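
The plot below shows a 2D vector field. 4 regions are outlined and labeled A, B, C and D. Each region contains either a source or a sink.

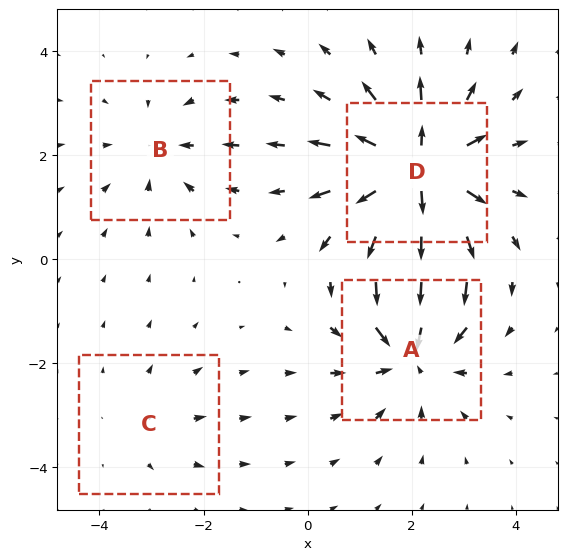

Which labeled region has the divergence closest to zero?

C

Divergence at each region's feature centre — A: about -5, B: about -3, C: about +2, D: about +7. Region C is closest to zero.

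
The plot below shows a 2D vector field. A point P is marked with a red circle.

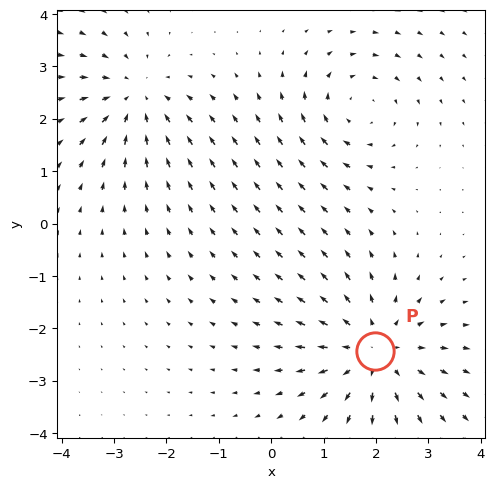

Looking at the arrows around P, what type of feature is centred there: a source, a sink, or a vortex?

At P (2.0, -2.4) the arrows spread outward. Divergence about +3, curl ≈0 — positive divergence with near-zero curl is a source.

source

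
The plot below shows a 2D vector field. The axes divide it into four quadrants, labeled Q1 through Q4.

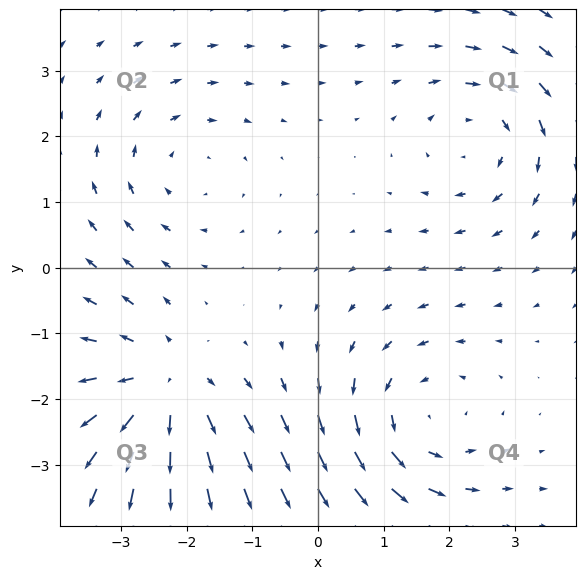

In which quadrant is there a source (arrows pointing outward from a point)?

Q3

The source sits at approximately (-2.3, -1.8), which lies in quadrant Q3. The divergence there is about +5, positive as expected for a source.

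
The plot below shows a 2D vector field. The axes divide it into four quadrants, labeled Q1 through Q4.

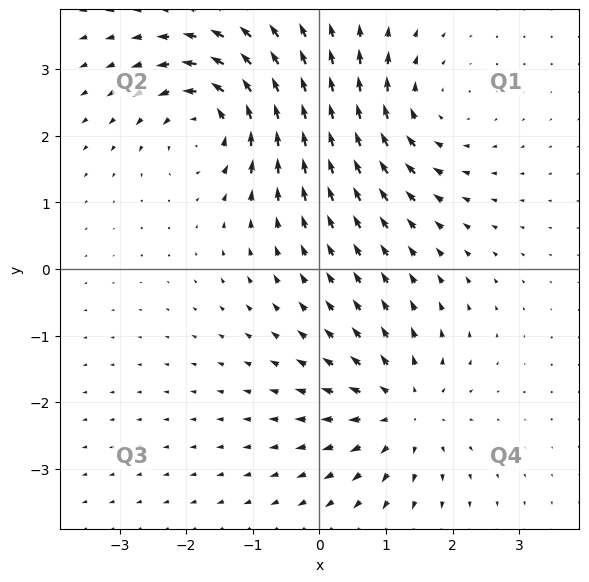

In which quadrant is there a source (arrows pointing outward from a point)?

The source sits at approximately (1.3, -2.1), which lies in quadrant Q4. The divergence there is about +3, positive as expected for a source.

Q4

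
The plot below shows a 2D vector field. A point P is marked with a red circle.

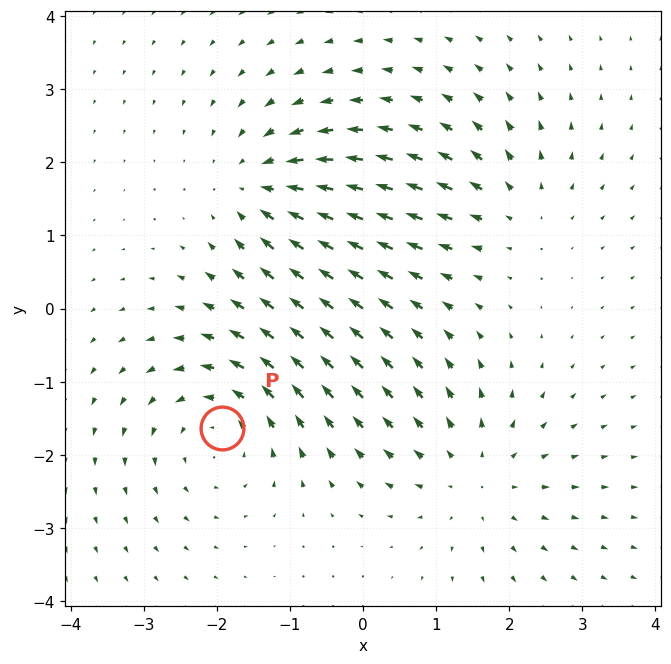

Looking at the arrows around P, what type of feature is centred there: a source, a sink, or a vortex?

vortex

At P (-1.9, -1.6) the arrows circulate counterclockwise. Divergence ≈0, curl about +4 — near-zero divergence with nonzero curl is a vortex.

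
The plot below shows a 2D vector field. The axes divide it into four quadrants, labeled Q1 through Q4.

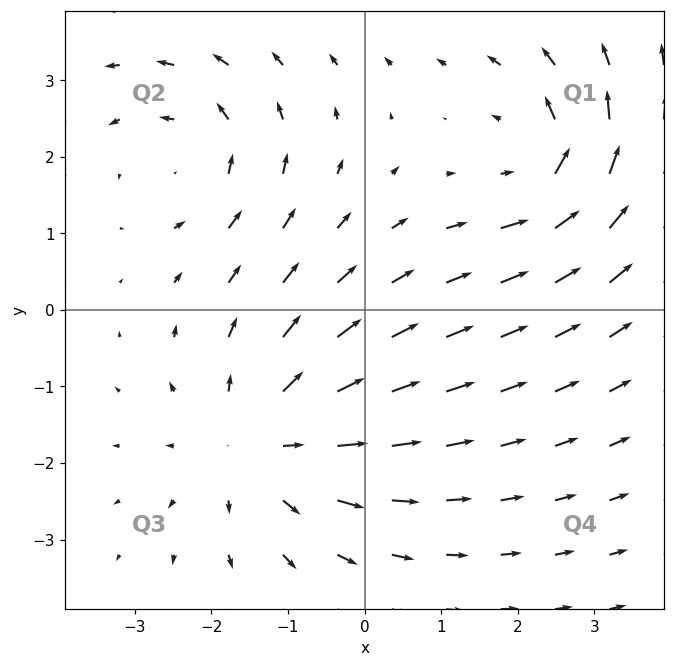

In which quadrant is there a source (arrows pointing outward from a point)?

The source sits at approximately (-1.3, -1.7), which lies in quadrant Q3. The divergence there is about +4, positive as expected for a source.

Q3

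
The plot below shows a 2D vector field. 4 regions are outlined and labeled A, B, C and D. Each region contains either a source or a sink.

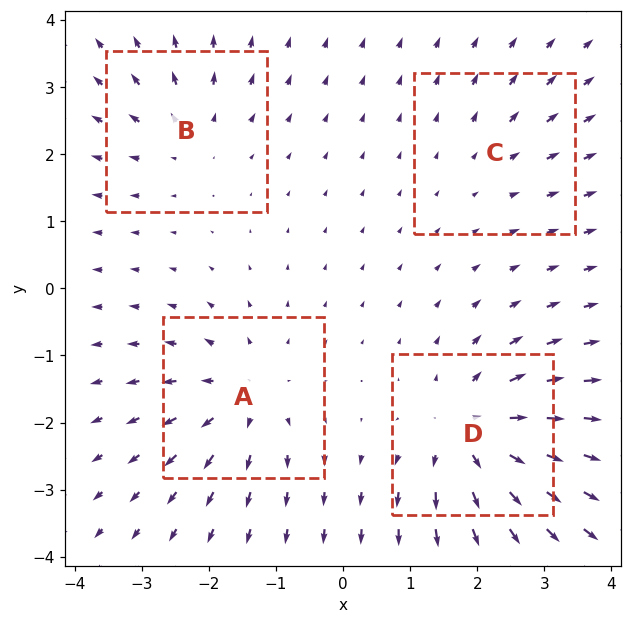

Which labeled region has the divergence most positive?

D

Divergence at each region's feature centre — A: about +5, B: about +4, C: about +2, D: about +7. Region D is most positive.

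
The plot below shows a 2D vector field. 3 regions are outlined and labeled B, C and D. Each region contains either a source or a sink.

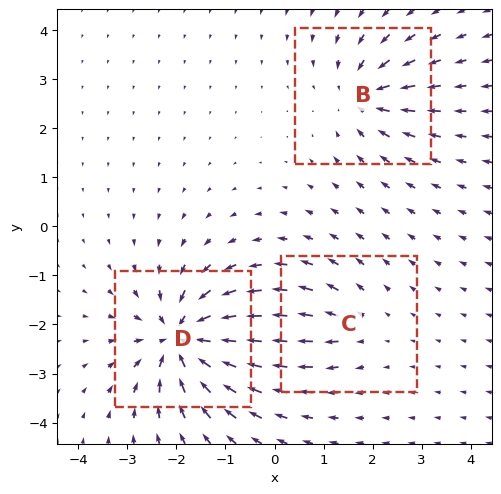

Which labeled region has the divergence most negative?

D

Divergence at each region's feature centre — B: about -4, C: about +2, D: about -6. Region D is most negative.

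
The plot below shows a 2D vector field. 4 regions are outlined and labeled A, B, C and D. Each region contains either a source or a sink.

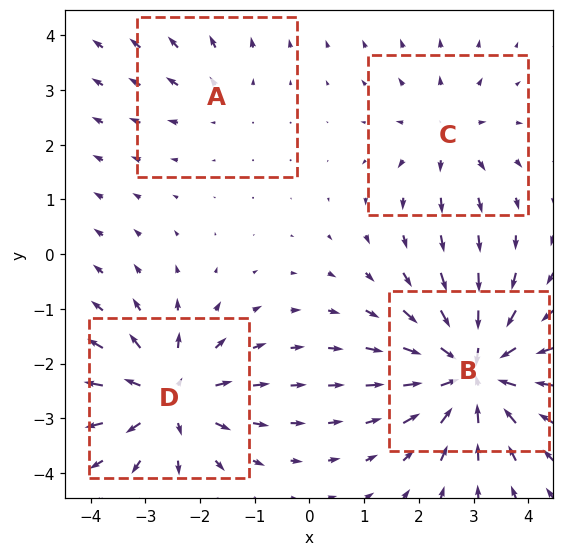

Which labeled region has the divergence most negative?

B

Divergence at each region's feature centre — A: about +2, B: about -8, C: about +4, D: about +6. Region B is most negative.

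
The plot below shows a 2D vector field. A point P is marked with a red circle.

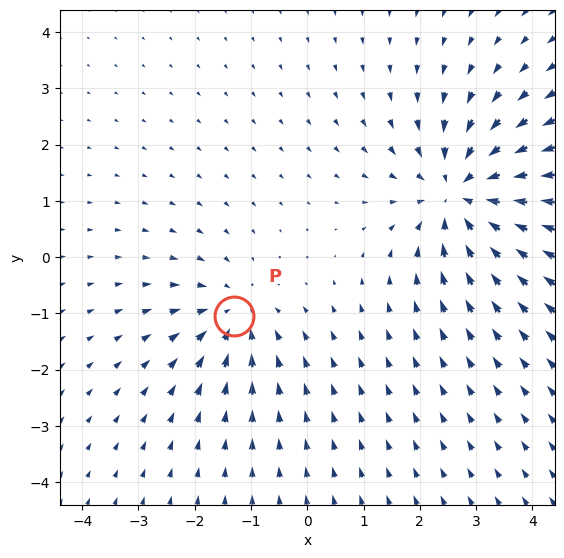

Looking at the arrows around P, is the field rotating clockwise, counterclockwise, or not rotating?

not rotating

Near P at (-1.3, -1.0) the arrows show no circulation. The curl there is ≈0.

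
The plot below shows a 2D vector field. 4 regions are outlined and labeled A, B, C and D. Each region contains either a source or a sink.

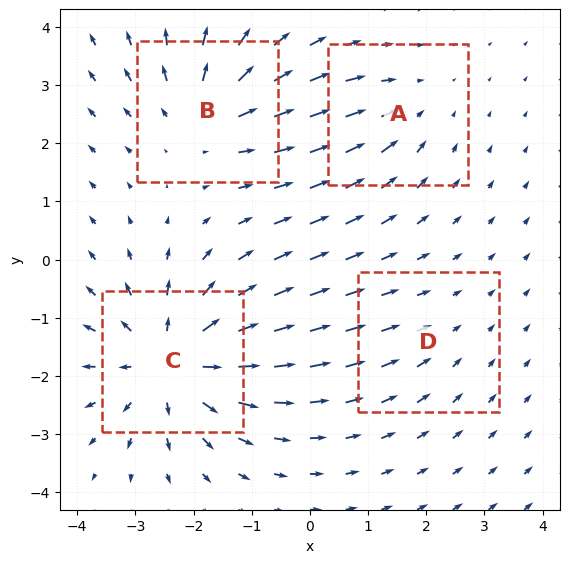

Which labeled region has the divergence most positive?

Divergence at each region's feature centre — A: about -3, B: about +5, C: about +7, D: about -2. Region C is most positive.

C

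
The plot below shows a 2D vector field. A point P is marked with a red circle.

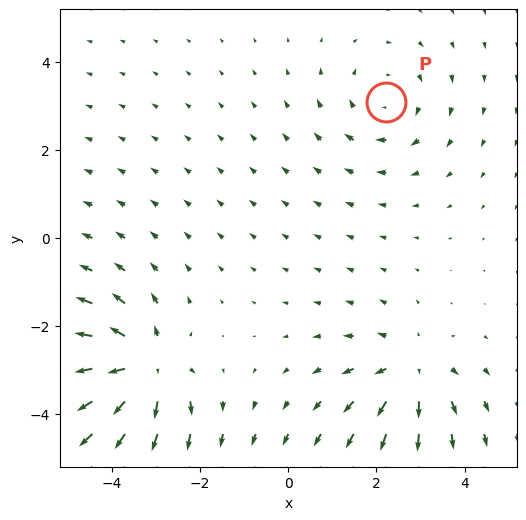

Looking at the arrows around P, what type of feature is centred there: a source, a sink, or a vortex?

At P (2.2, 3.1) the arrows circulate clockwise. Divergence ≈0, curl about -2 — near-zero divergence with nonzero curl is a vortex.

vortex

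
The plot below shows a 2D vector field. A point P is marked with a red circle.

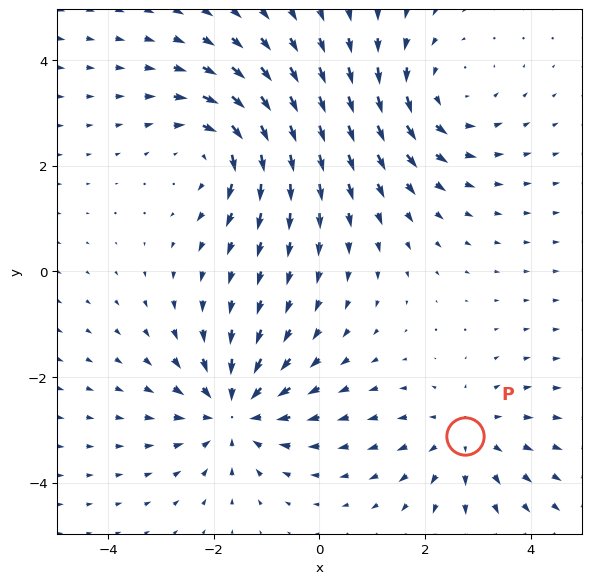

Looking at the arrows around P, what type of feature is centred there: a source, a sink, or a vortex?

source

At P (2.8, -3.1) the arrows spread outward. Divergence about +3, curl ≈0 — positive divergence with near-zero curl is a source.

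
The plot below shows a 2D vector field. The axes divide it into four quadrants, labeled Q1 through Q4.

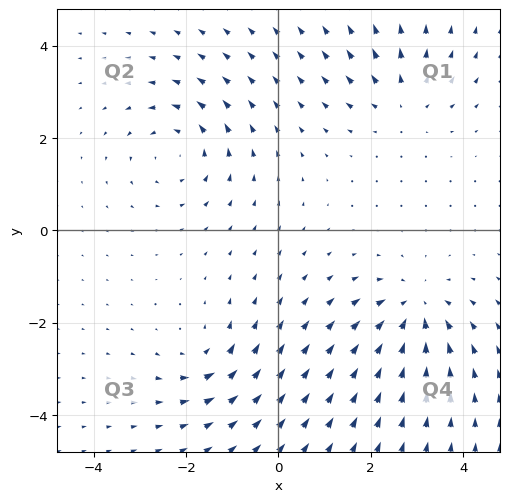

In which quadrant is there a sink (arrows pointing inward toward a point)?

Q4

The sink sits at approximately (3.0, -1.7), which lies in quadrant Q4. The divergence there is about -5, negative as expected for a sink.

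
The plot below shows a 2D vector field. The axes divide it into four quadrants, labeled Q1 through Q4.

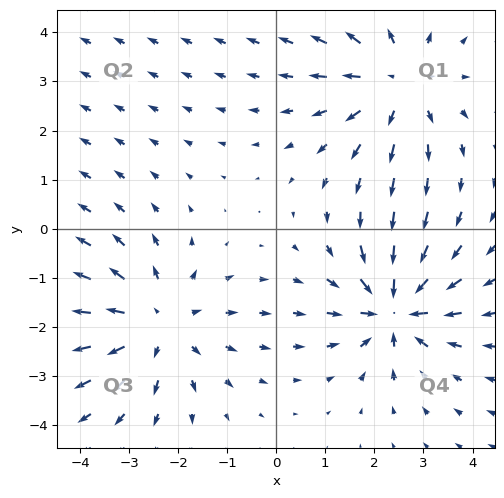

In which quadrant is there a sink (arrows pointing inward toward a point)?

Q4

The sink sits at approximately (2.4, -1.6), which lies in quadrant Q4. The divergence there is about -5, negative as expected for a sink.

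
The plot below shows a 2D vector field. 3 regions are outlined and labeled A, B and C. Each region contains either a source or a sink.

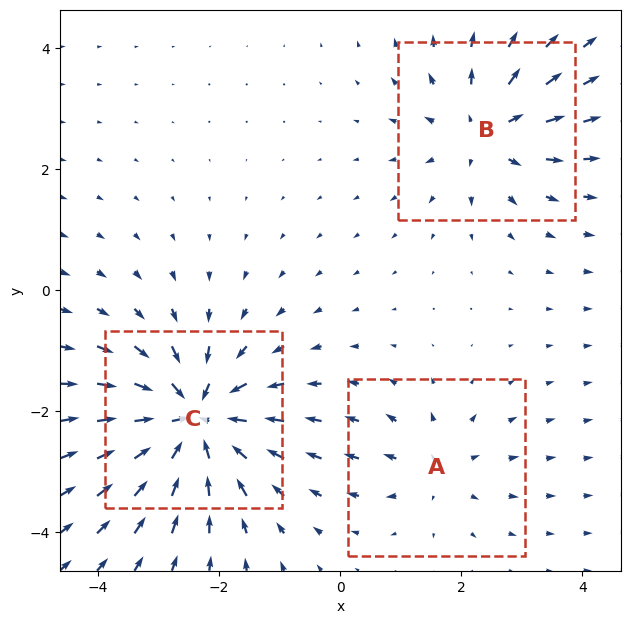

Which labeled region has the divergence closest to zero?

Divergence at each region's feature centre — A: about +2, B: about +4, C: about -6. Region A is closest to zero.

A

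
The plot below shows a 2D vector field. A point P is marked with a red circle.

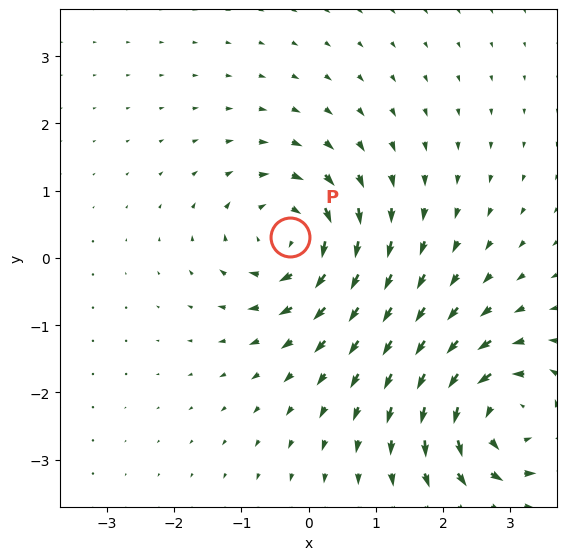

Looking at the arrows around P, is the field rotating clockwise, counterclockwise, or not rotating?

Near P at (-0.3, 0.3) the arrows circulate clockwise. The curl (z-component) there is about -5; negative curl means clockwise rotation.

clockwise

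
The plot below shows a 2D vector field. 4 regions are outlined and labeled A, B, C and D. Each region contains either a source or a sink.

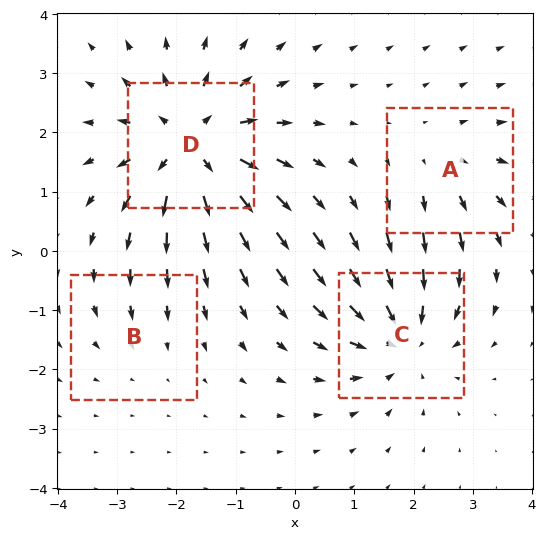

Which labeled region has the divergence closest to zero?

Divergence at each region's feature centre — A: about +3, B: about -2, C: about -5, D: about +6. Region B is closest to zero.

B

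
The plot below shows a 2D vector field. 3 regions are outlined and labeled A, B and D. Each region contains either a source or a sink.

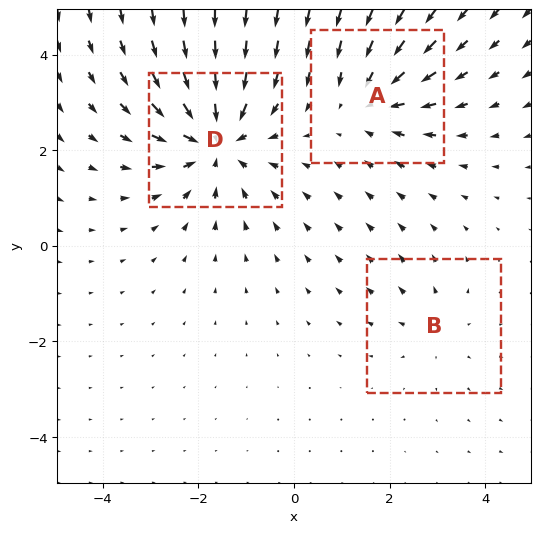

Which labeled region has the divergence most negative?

D

Divergence at each region's feature centre — A: about -3, B: about +2, D: about -5. Region D is most negative.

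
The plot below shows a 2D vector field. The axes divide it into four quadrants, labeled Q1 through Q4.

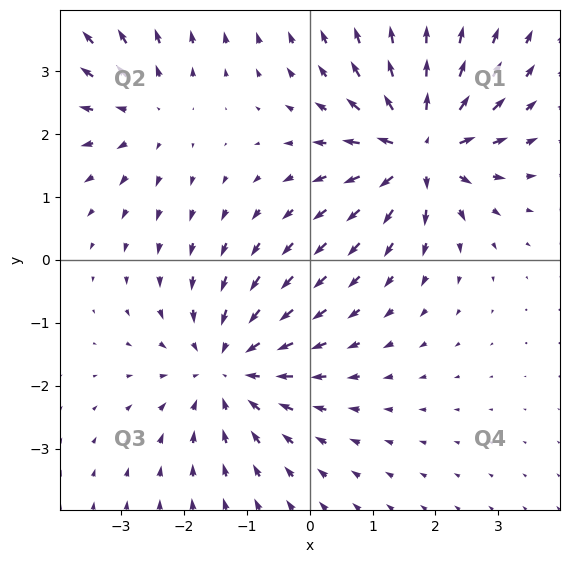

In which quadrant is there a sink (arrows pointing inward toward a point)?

The sink sits at approximately (-1.3, -1.7), which lies in quadrant Q3. The divergence there is about -4, negative as expected for a sink.

Q3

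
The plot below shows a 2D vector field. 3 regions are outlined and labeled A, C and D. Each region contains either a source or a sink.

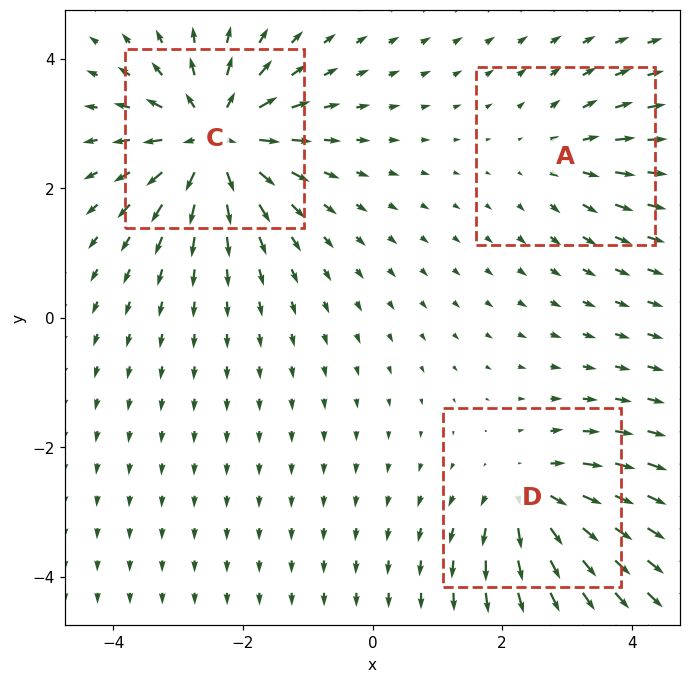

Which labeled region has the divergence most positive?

C

Divergence at each region's feature centre — A: about +2, C: about +6, D: about +4. Region C is most positive.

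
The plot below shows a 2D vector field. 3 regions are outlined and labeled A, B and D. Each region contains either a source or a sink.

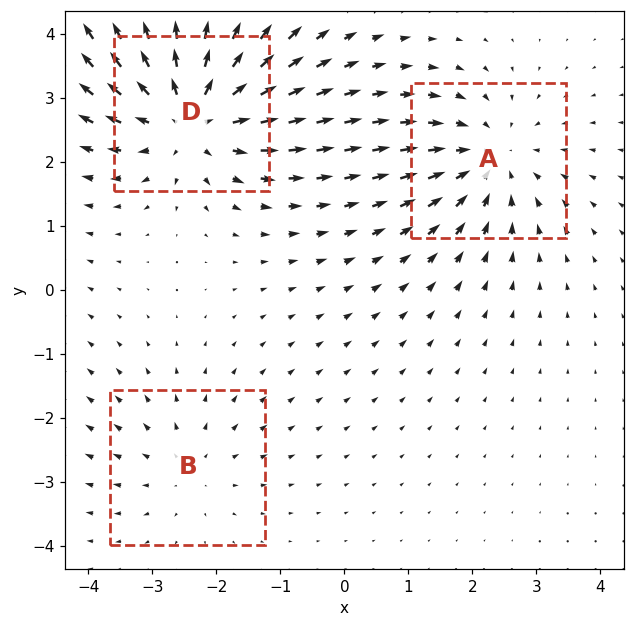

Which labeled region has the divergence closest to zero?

B

Divergence at each region's feature centre — A: about -3, B: about +2, D: about +5. Region B is closest to zero.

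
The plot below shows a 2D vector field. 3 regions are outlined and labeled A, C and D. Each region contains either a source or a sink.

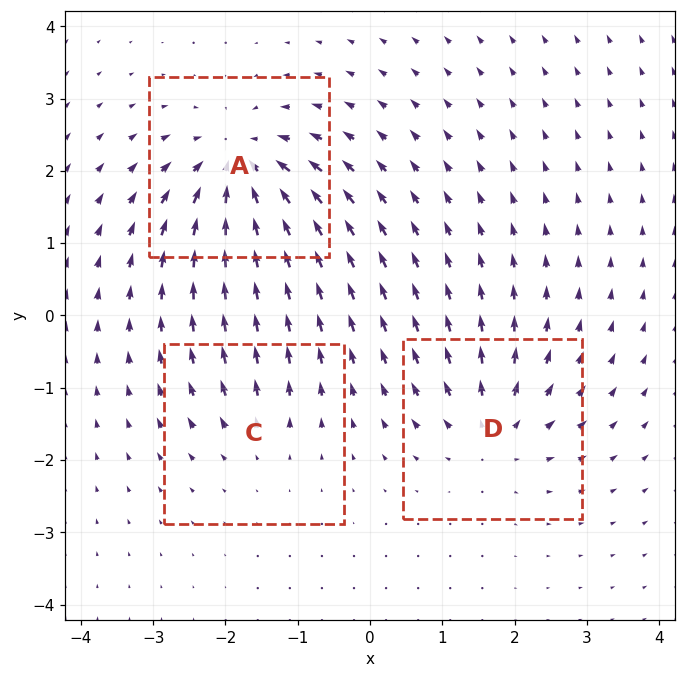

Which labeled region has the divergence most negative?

A

Divergence at each region's feature centre — A: about -6, C: about +2, D: about +4. Region A is most negative.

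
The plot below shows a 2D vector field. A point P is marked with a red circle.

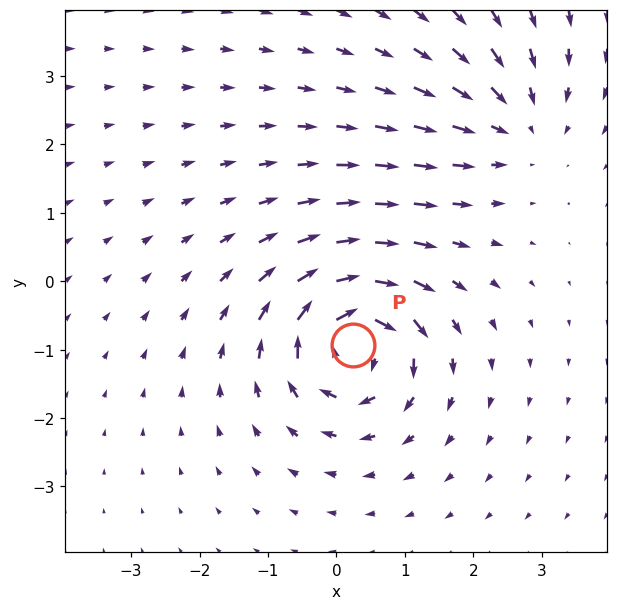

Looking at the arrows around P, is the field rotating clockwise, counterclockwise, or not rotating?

Near P at (0.2, -0.9) the arrows circulate clockwise. The curl (z-component) there is about -7; negative curl means clockwise rotation.

clockwise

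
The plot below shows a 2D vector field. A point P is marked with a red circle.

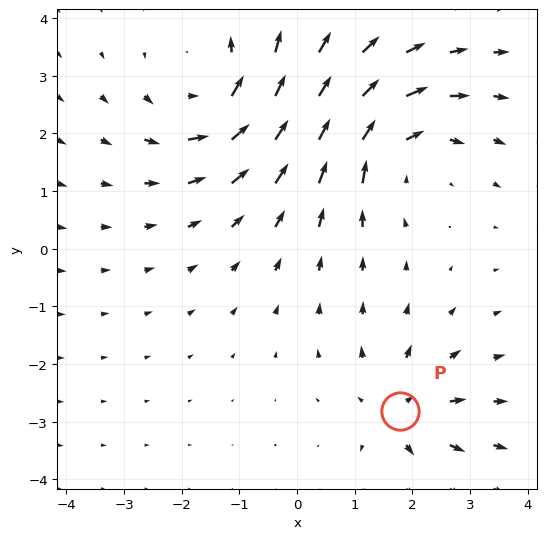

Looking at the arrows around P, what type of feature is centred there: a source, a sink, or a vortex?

source

At P (1.8, -2.8) the arrows spread outward. Divergence about +4, curl ≈0 — positive divergence with near-zero curl is a source.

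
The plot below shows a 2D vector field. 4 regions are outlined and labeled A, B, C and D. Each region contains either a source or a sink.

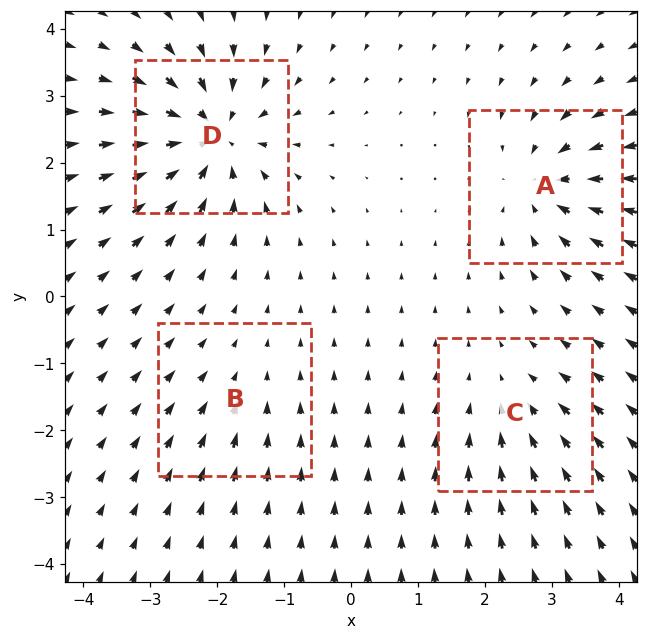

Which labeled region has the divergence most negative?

D

Divergence at each region's feature centre — A: about -6, B: about -3, C: about -4, D: about -9. Region D is most negative.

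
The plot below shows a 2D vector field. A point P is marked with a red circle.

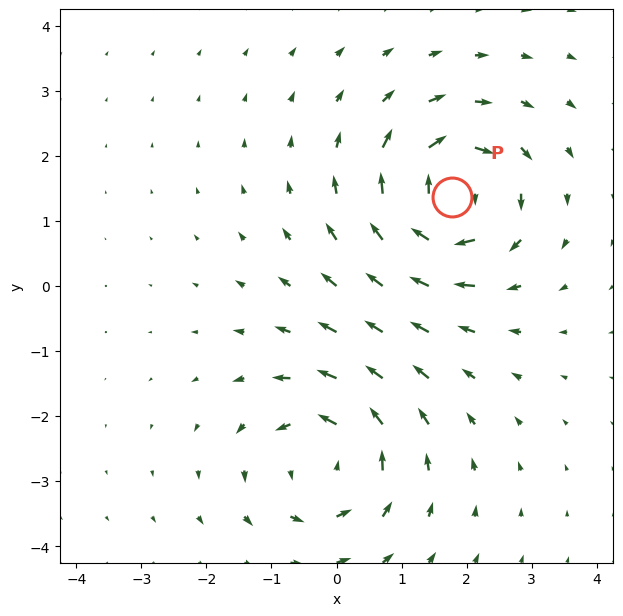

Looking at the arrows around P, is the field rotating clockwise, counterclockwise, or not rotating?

clockwise

Near P at (1.8, 1.4) the arrows circulate clockwise. The curl (z-component) there is about -7; negative curl means clockwise rotation.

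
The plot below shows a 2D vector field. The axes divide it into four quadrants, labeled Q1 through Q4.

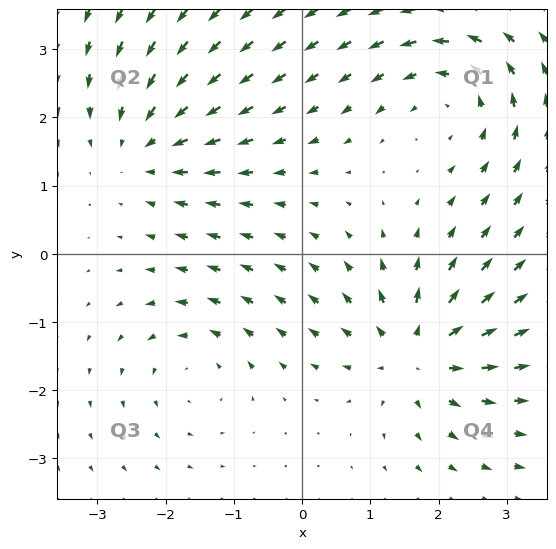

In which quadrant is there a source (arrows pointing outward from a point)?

Q4

The source sits at approximately (1.7, -1.5), which lies in quadrant Q4. The divergence there is about +6, positive as expected for a source.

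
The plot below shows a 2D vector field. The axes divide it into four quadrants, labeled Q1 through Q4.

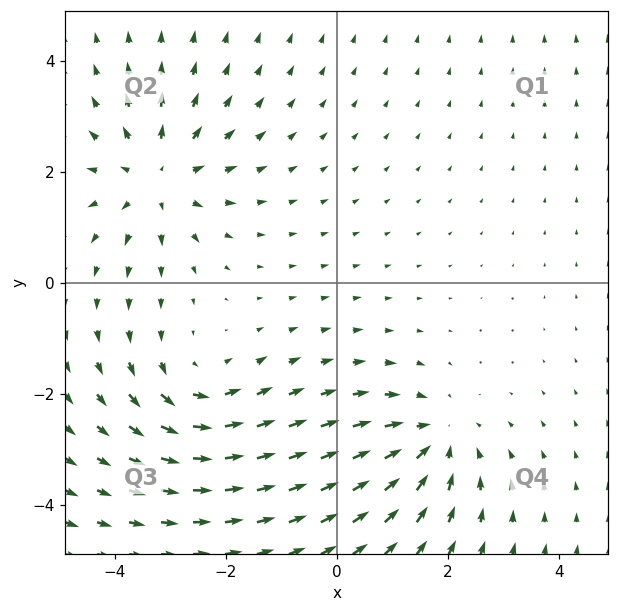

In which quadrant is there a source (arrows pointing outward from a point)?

The source sits at approximately (-3.2, 1.9), which lies in quadrant Q2. The divergence there is about +3, positive as expected for a source.

Q2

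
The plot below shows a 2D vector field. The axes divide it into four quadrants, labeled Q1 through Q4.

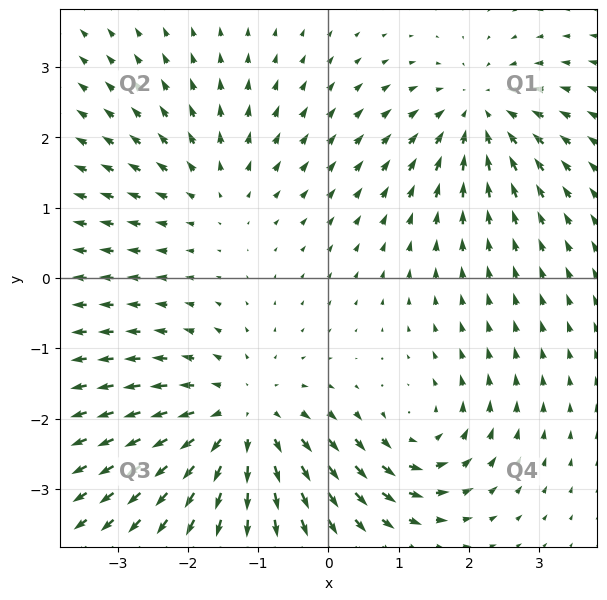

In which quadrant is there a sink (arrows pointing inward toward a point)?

Q1

The sink sits at approximately (2.1, 2.3), which lies in quadrant Q1. The divergence there is about -3, negative as expected for a sink.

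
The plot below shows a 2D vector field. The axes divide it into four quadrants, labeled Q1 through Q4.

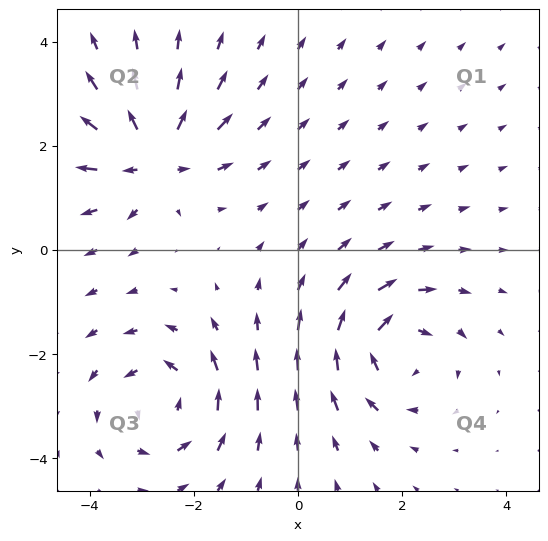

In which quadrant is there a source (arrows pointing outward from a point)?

The source sits at approximately (-2.8, 1.8), which lies in quadrant Q2. The divergence there is about +7, positive as expected for a source.

Q2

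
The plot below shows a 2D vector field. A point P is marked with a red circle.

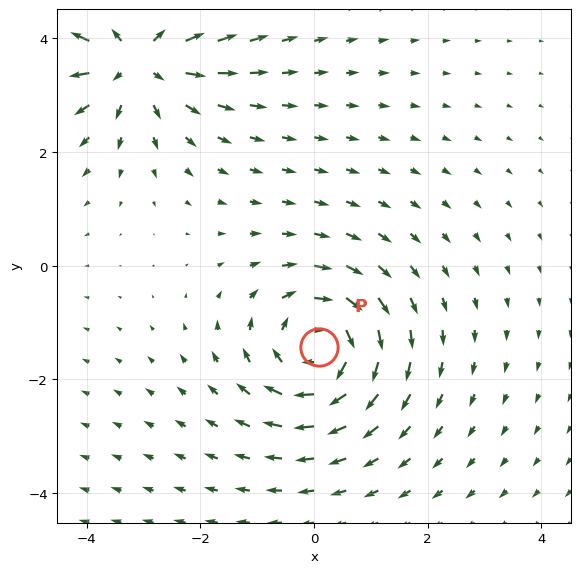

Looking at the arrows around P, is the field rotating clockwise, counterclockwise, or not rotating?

clockwise

Near P at (0.1, -1.4) the arrows circulate clockwise. The curl (z-component) there is about -3; negative curl means clockwise rotation.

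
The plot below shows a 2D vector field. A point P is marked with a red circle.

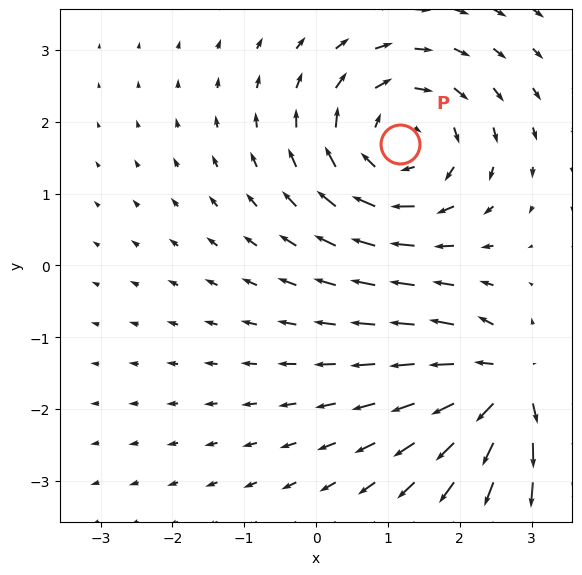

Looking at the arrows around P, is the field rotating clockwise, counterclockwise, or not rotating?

clockwise

Near P at (1.2, 1.7) the arrows circulate clockwise. The curl (z-component) there is about -5; negative curl means clockwise rotation.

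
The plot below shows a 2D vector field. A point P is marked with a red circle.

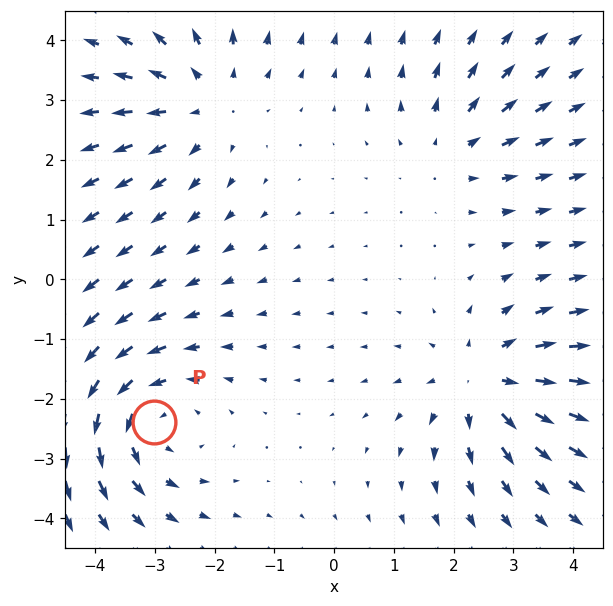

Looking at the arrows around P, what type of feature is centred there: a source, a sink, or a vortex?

vortex

At P (-3.0, -2.4) the arrows circulate counterclockwise. Divergence ≈0, curl about +4 — near-zero divergence with nonzero curl is a vortex.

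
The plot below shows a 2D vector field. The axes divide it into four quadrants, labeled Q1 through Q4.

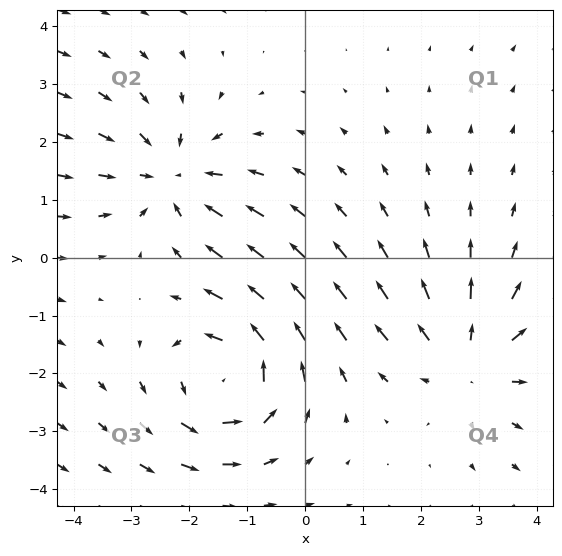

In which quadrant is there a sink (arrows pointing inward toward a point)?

The sink sits at approximately (-2.3, 1.4), which lies in quadrant Q2. The divergence there is about -3, negative as expected for a sink.

Q2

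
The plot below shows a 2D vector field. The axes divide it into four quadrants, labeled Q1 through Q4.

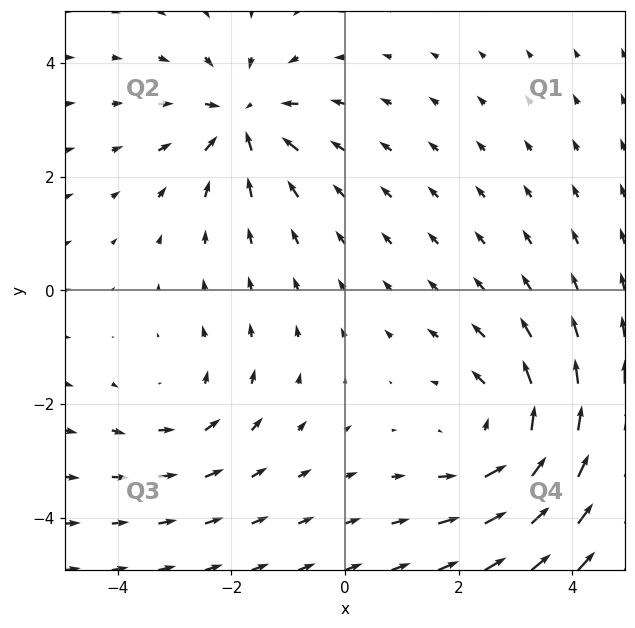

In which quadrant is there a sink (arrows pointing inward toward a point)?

The sink sits at approximately (-1.8, 3.0), which lies in quadrant Q2. The divergence there is about -4, negative as expected for a sink.

Q2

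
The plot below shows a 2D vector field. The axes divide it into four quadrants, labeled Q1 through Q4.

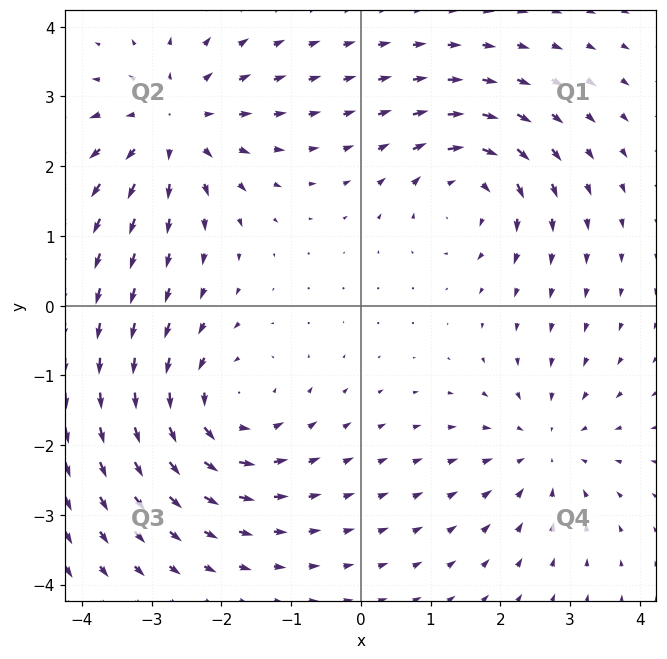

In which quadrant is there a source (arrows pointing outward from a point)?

The source sits at approximately (-2.7, 2.6), which lies in quadrant Q2. The divergence there is about +5, positive as expected for a source.

Q2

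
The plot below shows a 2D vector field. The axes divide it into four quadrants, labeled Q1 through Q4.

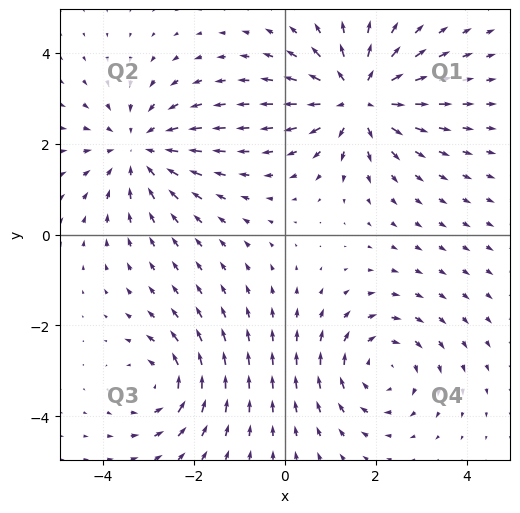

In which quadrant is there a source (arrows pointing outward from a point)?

Q1

The source sits at approximately (1.6, 3.0), which lies in quadrant Q1. The divergence there is about +5, positive as expected for a source.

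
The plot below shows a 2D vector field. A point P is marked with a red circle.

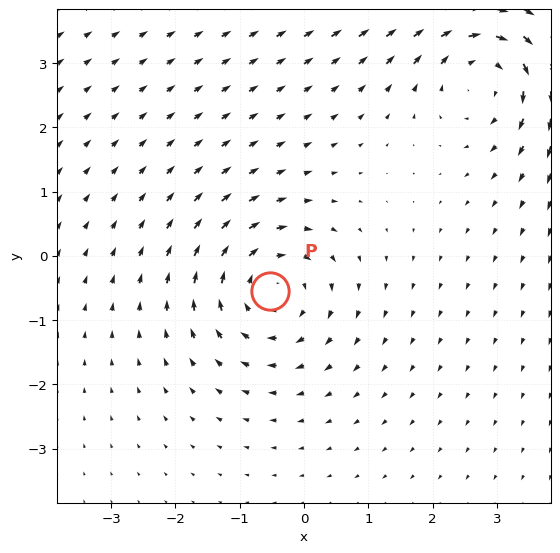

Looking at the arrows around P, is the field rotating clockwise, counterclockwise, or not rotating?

Near P at (-0.5, -0.6) the arrows circulate clockwise. The curl (z-component) there is about -4; negative curl means clockwise rotation.

clockwise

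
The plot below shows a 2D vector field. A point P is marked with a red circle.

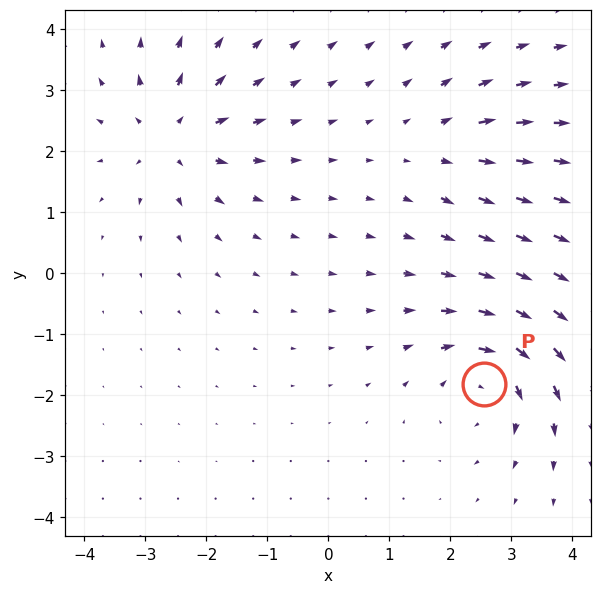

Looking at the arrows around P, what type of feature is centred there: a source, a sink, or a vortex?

vortex

At P (2.5, -1.8) the arrows circulate clockwise. Divergence ≈0, curl about -6 — near-zero divergence with nonzero curl is a vortex.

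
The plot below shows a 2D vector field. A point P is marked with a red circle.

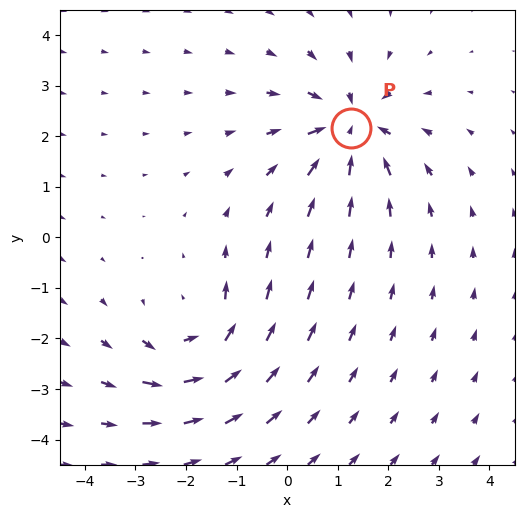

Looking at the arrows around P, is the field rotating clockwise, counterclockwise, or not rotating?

not rotating

Near P at (1.3, 2.2) the arrows show no circulation. The curl there is ≈0.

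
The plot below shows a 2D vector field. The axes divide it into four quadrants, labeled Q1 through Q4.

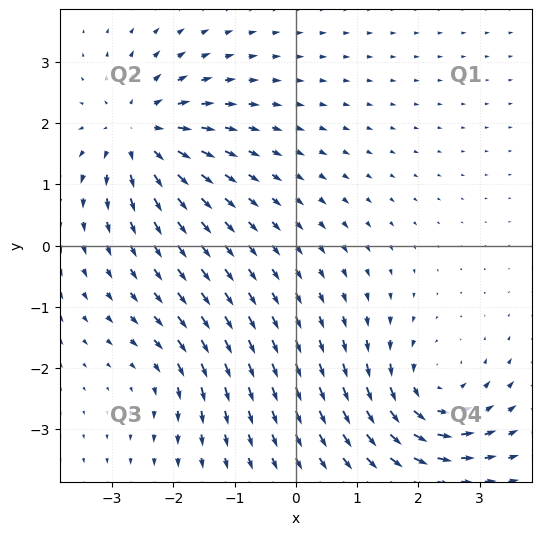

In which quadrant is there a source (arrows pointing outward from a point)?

The source sits at approximately (-2.6, 1.8), which lies in quadrant Q2. The divergence there is about +6, positive as expected for a source.

Q2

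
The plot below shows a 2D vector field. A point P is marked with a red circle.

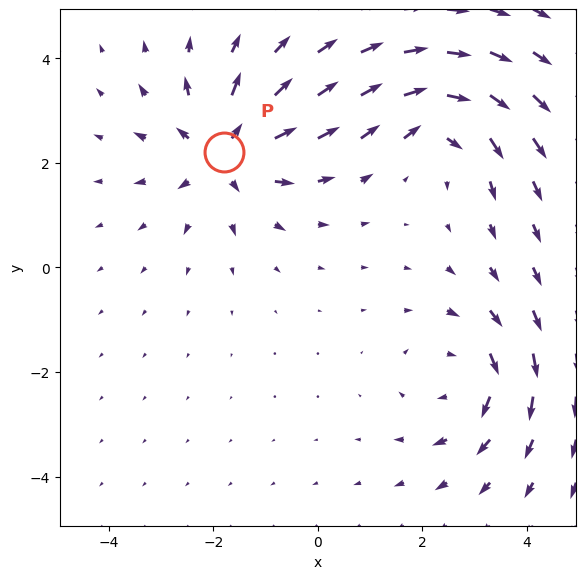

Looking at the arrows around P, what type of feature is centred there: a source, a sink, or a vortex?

source

At P (-1.8, 2.2) the arrows spread outward. Divergence about +5, curl ≈0 — positive divergence with near-zero curl is a source.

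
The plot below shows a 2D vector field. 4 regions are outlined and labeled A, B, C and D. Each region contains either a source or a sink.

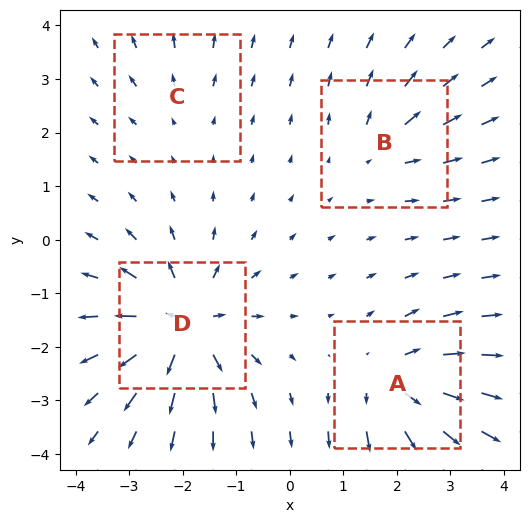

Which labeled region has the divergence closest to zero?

Divergence at each region's feature centre — A: about +6, B: about +4, C: about +2, D: about +8. Region C is closest to zero.

C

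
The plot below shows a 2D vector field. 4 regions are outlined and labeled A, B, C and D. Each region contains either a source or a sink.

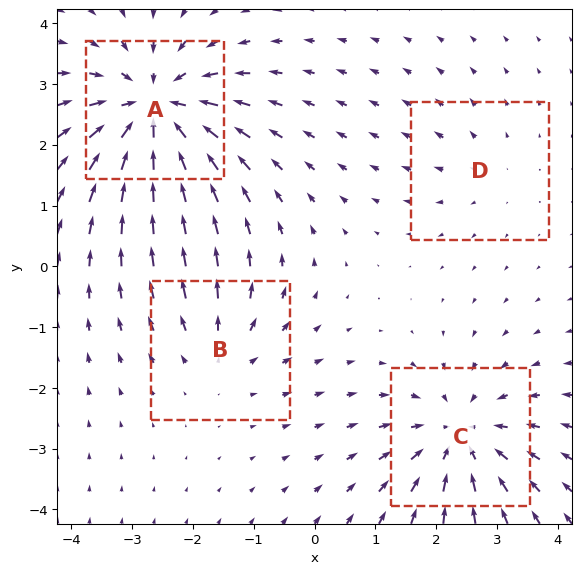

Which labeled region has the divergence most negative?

A

Divergence at each region's feature centre — A: about -7, B: about +3, C: about -5, D: about +2. Region A is most negative.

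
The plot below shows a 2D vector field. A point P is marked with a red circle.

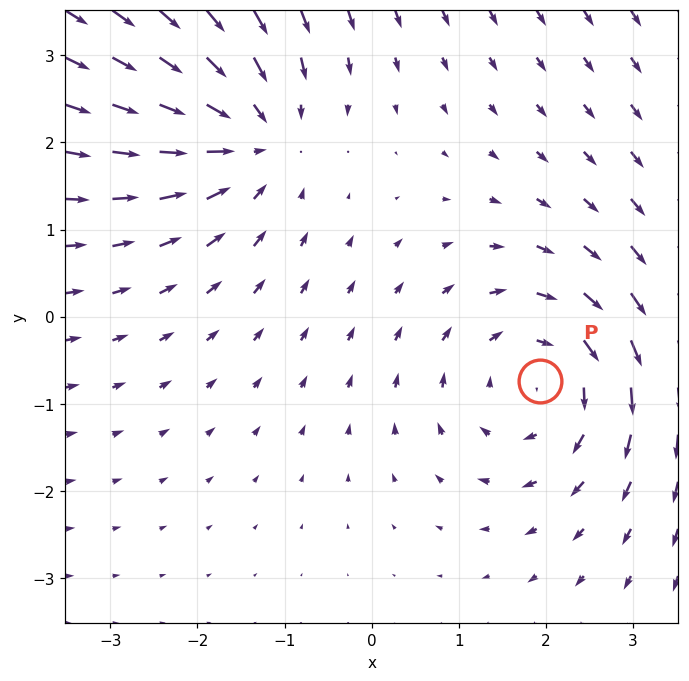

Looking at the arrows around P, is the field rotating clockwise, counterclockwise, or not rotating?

Near P at (1.9, -0.7) the arrows circulate clockwise. The curl (z-component) there is about -3; negative curl means clockwise rotation.

clockwise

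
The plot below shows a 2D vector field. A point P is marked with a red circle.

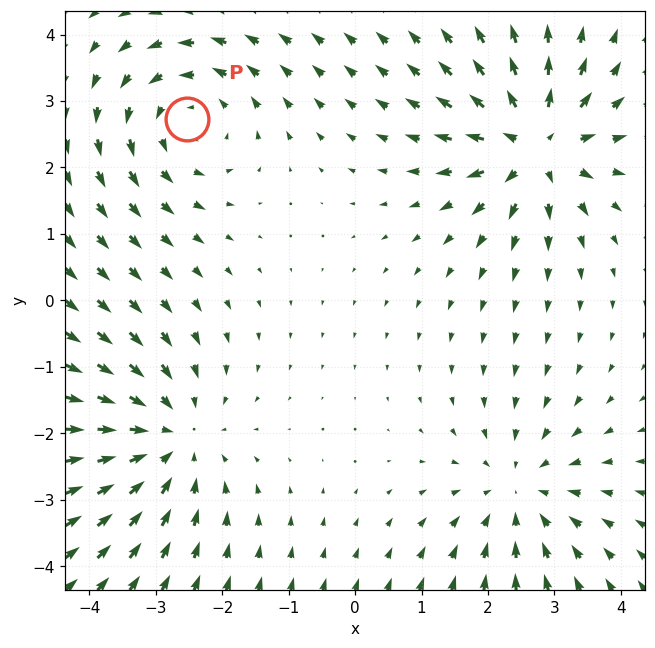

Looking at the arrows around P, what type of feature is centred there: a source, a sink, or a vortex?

At P (-2.5, 2.7) the arrows circulate counterclockwise. Divergence ≈0, curl about +3 — near-zero divergence with nonzero curl is a vortex.

vortex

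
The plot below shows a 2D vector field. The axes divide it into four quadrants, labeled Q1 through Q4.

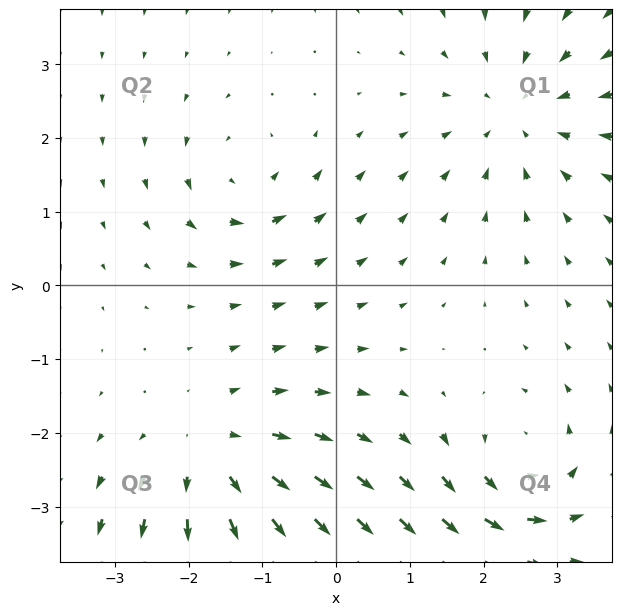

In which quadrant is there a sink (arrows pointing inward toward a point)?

Q1

The sink sits at approximately (2.5, 2.3), which lies in quadrant Q1. The divergence there is about -4, negative as expected for a sink.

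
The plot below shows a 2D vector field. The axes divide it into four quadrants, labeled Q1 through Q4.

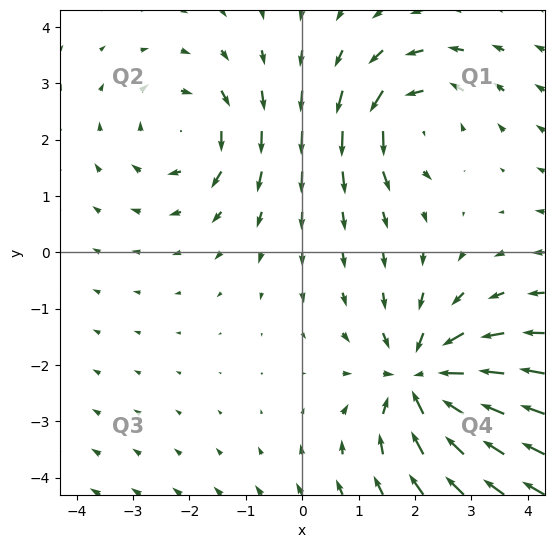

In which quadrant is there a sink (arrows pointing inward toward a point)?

Q4

The sink sits at approximately (2.1, -2.3), which lies in quadrant Q4. The divergence there is about -5, negative as expected for a sink.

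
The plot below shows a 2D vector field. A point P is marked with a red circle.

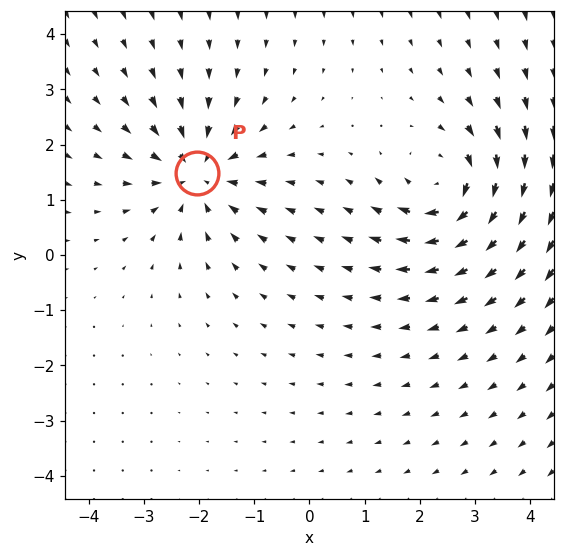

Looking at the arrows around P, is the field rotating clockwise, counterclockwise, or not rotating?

Near P at (-2.0, 1.5) the arrows show no circulation. The curl there is ≈0.

not rotating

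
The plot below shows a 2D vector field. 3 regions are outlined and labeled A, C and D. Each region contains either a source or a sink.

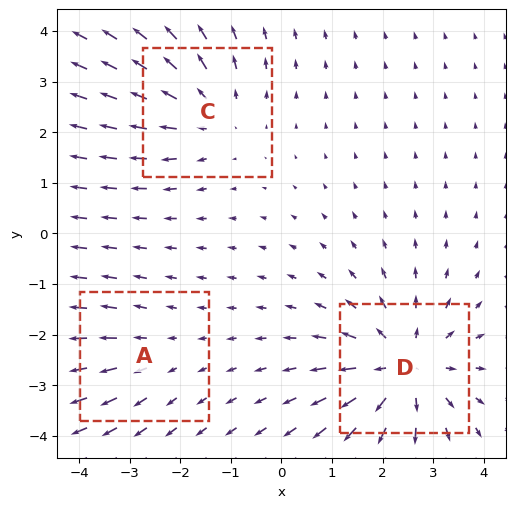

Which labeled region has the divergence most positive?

D

Divergence at each region's feature centre — A: about +2, C: about +3, D: about +4. Region D is most positive.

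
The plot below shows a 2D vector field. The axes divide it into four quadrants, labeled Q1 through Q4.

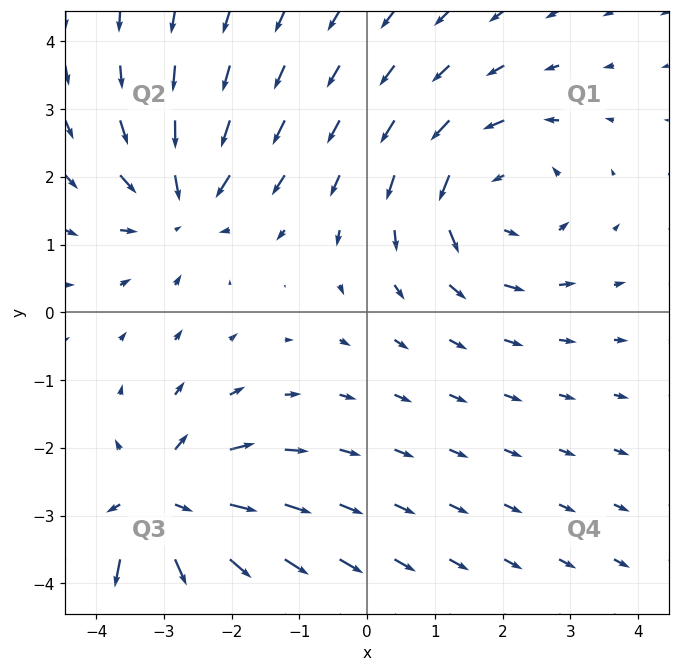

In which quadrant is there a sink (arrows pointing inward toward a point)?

Q2

The sink sits at approximately (-2.7, 1.6), which lies in quadrant Q2. The divergence there is about -4, negative as expected for a sink.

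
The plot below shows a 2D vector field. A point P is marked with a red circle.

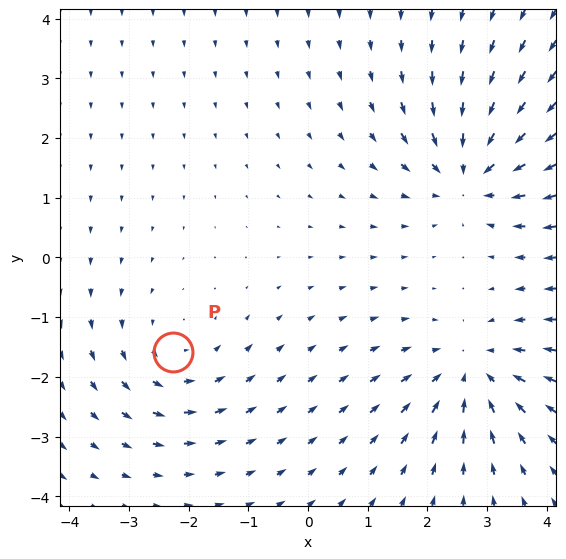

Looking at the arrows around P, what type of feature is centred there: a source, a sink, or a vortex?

vortex

At P (-2.3, -1.6) the arrows circulate counterclockwise. Divergence ≈0, curl about +2 — near-zero divergence with nonzero curl is a vortex.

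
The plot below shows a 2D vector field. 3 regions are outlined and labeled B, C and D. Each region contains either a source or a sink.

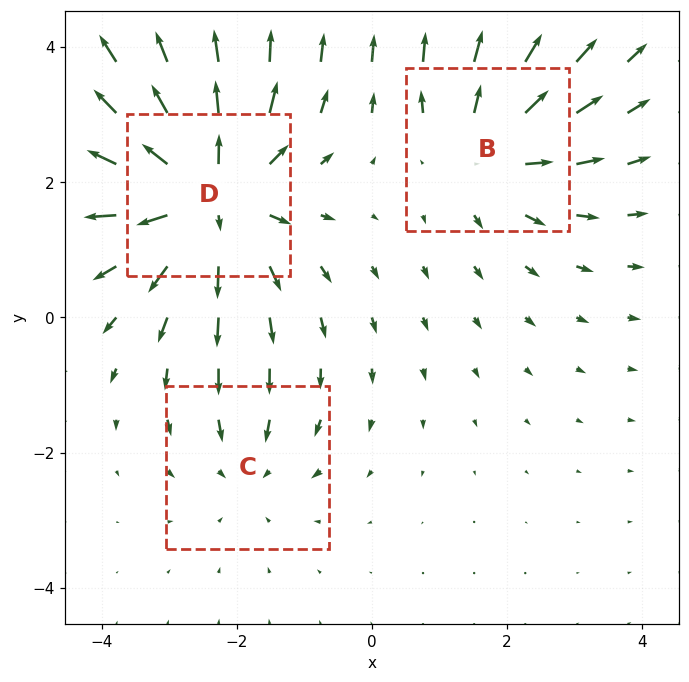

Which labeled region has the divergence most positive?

Divergence at each region's feature centre — B: about +3, C: about -2, D: about +5. Region D is most positive.

D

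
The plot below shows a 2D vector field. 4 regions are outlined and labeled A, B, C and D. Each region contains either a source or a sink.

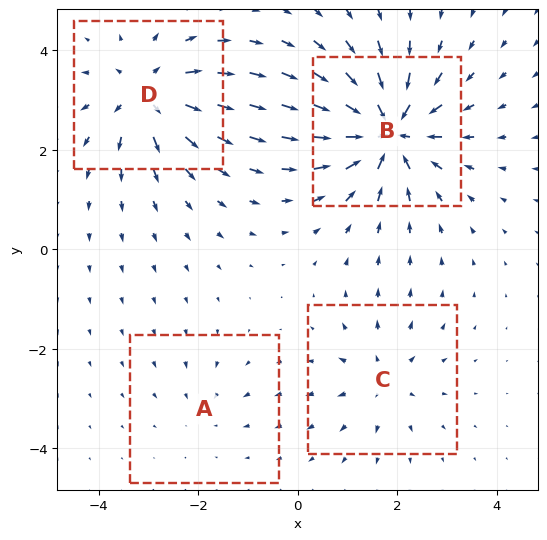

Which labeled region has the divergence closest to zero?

Divergence at each region's feature centre — A: about -2, B: about -8, C: about +4, D: about +6. Region A is closest to zero.

A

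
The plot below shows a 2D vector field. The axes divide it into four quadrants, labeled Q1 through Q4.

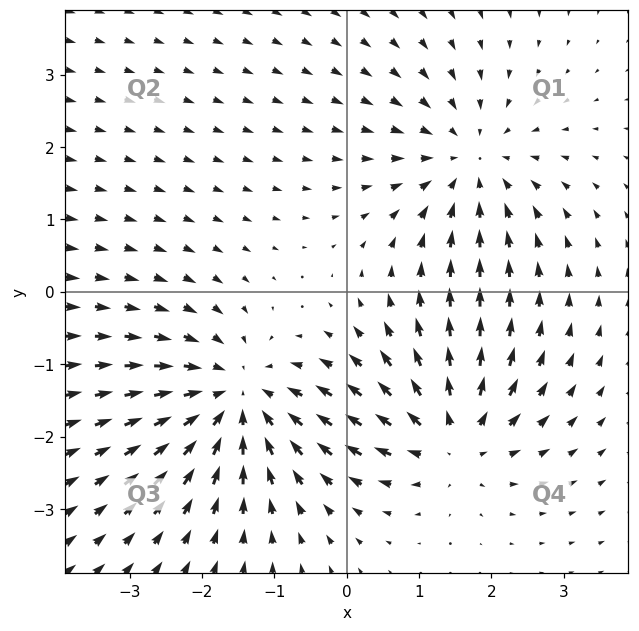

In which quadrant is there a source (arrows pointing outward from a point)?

Q4

The source sits at approximately (1.5, -2.0), which lies in quadrant Q4. The divergence there is about +5, positive as expected for a source.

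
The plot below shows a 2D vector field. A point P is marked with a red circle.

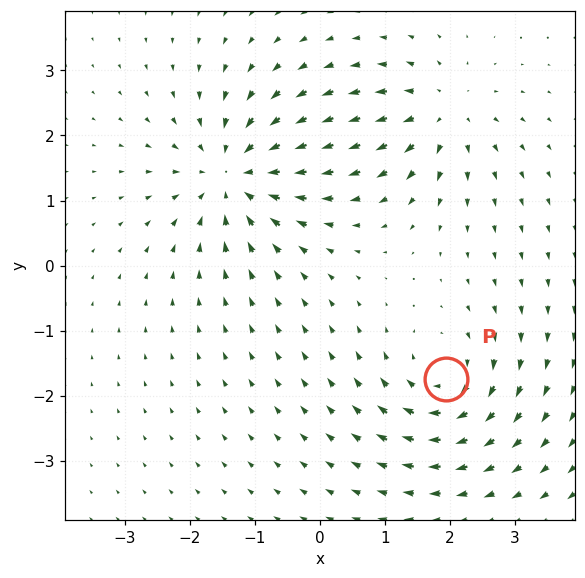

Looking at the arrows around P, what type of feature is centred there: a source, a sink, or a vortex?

At P (1.9, -1.7) the arrows circulate clockwise. Divergence ≈0, curl about -4 — near-zero divergence with nonzero curl is a vortex.

vortex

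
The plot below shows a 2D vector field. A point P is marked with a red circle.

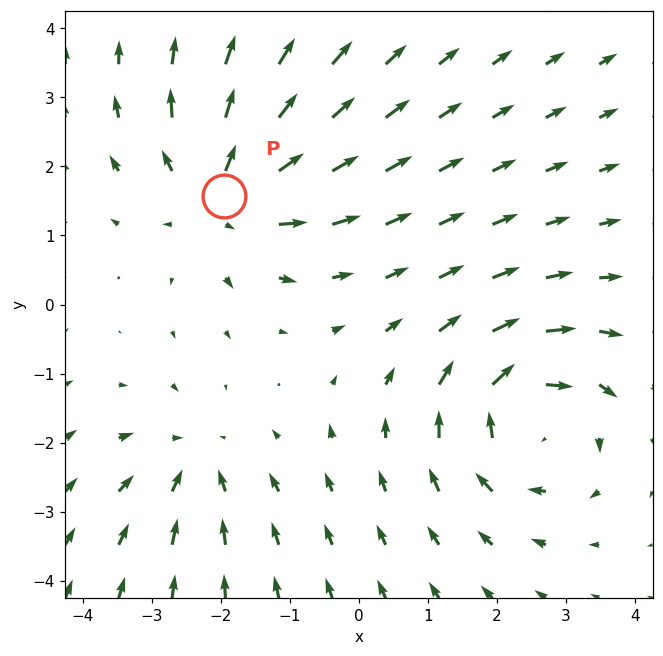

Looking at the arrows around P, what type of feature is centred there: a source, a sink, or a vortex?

source

At P (-2.0, 1.6) the arrows spread outward. Divergence about +4, curl ≈0 — positive divergence with near-zero curl is a source.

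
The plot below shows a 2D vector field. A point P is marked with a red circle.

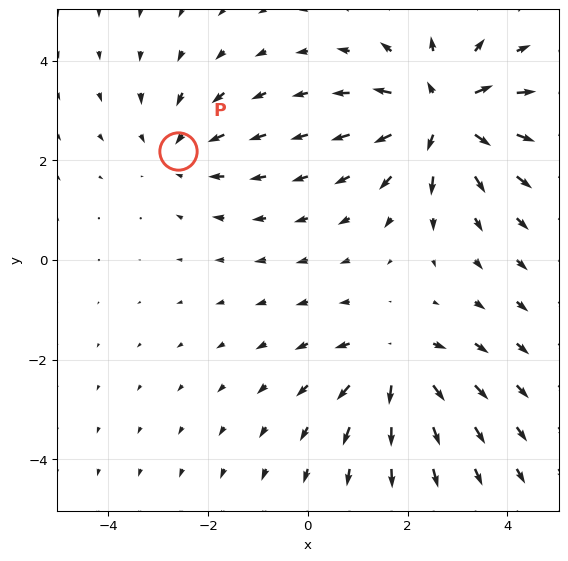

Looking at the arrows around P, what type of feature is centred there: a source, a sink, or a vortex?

sink

At P (-2.6, 2.2) the arrows converge inward. Divergence about -2, curl ≈0 — negative divergence with near-zero curl is a sink.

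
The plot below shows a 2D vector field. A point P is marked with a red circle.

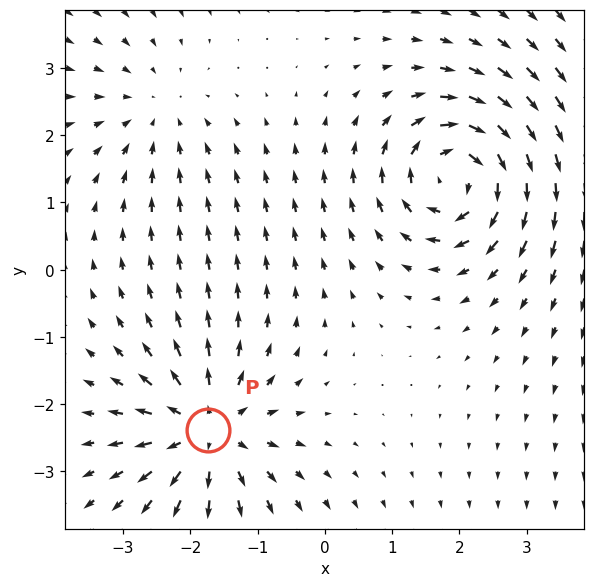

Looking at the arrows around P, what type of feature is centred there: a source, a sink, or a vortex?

source

At P (-1.7, -2.4) the arrows spread outward. Divergence about +5, curl ≈0 — positive divergence with near-zero curl is a source.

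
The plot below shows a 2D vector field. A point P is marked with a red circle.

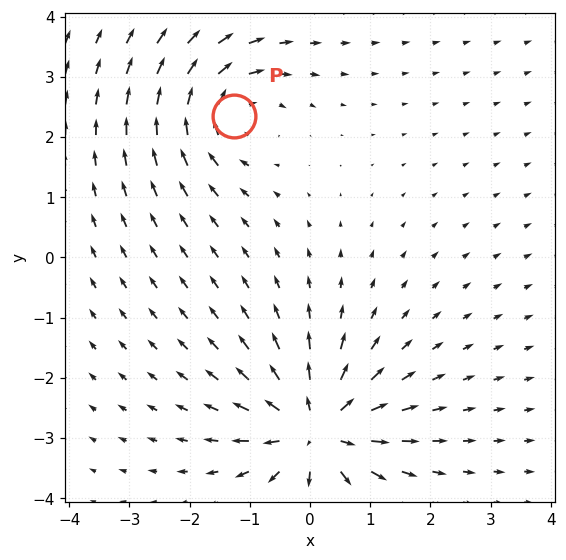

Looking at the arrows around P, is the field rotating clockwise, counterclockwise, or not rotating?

Near P at (-1.3, 2.4) the arrows circulate clockwise. The curl (z-component) there is about -3; negative curl means clockwise rotation.

clockwise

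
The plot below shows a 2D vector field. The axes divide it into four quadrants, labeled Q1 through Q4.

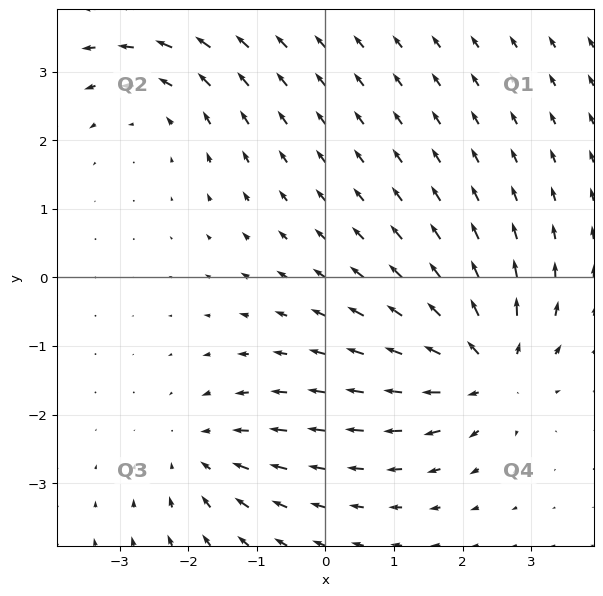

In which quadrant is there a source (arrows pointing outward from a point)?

Q4

The source sits at approximately (2.4, -1.3), which lies in quadrant Q4. The divergence there is about +5, positive as expected for a source.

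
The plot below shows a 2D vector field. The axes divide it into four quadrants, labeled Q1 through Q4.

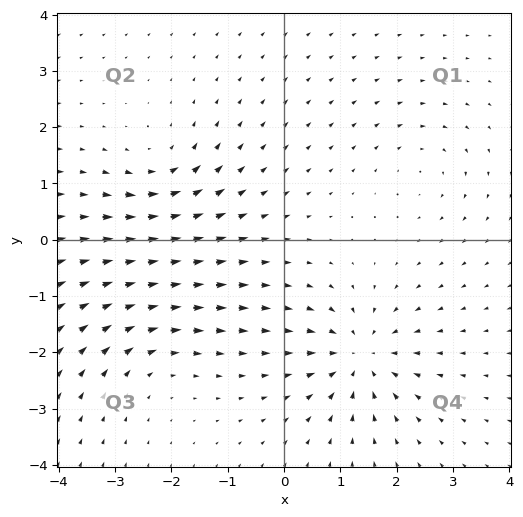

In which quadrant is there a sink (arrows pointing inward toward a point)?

The sink sits at approximately (1.3, -2.1), which lies in quadrant Q4. The divergence there is about -6, negative as expected for a sink.

Q4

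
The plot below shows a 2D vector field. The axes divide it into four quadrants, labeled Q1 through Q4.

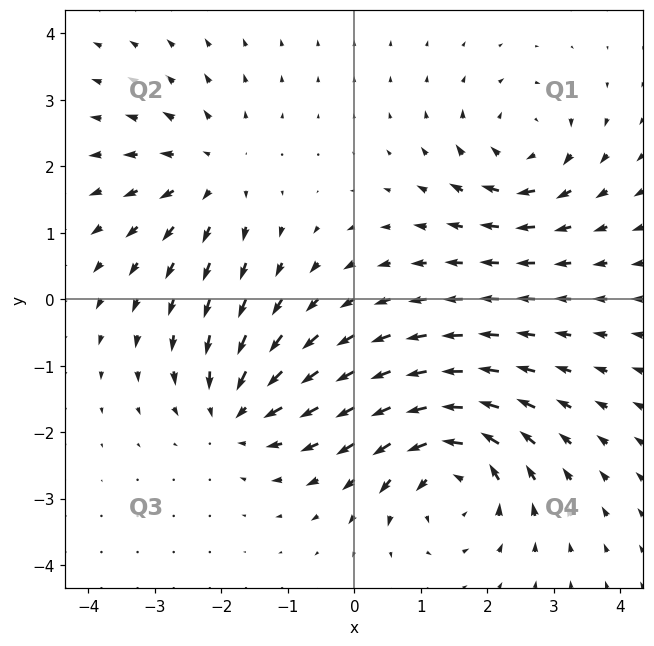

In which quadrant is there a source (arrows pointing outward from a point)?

Q2

The source sits at approximately (-2.1, 1.9), which lies in quadrant Q2. The divergence there is about +3, positive as expected for a source.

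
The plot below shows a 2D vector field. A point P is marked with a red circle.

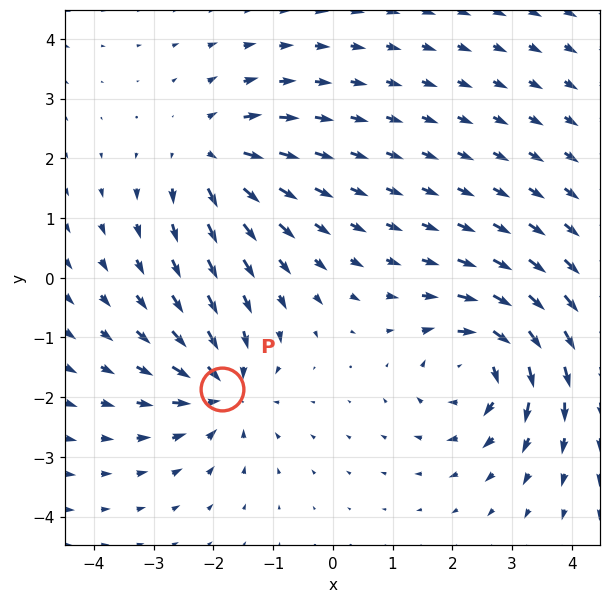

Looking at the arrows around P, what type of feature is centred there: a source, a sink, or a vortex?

At P (-1.8, -1.9) the arrows converge inward. Divergence about -4, curl ≈0 — negative divergence with near-zero curl is a sink.

sink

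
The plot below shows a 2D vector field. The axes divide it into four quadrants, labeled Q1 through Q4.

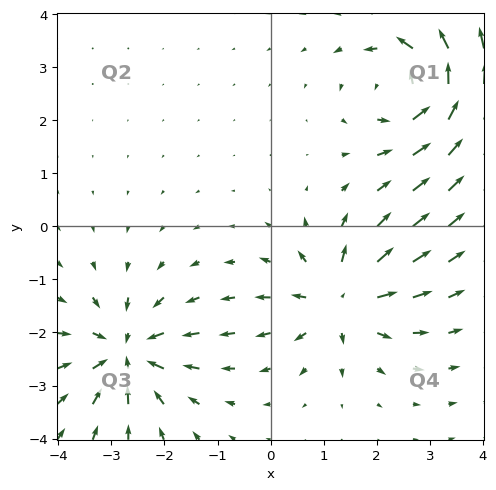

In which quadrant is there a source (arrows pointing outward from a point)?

Q4

The source sits at approximately (1.3, -1.4), which lies in quadrant Q4. The divergence there is about +5, positive as expected for a source.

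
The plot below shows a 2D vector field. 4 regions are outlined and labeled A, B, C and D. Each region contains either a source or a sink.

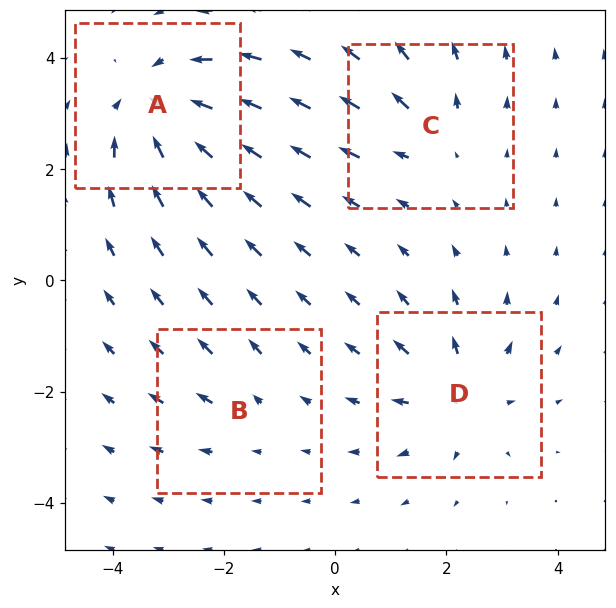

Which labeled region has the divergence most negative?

Divergence at each region's feature centre — A: about -7, B: about +2, C: about +4, D: about +5. Region A is most negative.

A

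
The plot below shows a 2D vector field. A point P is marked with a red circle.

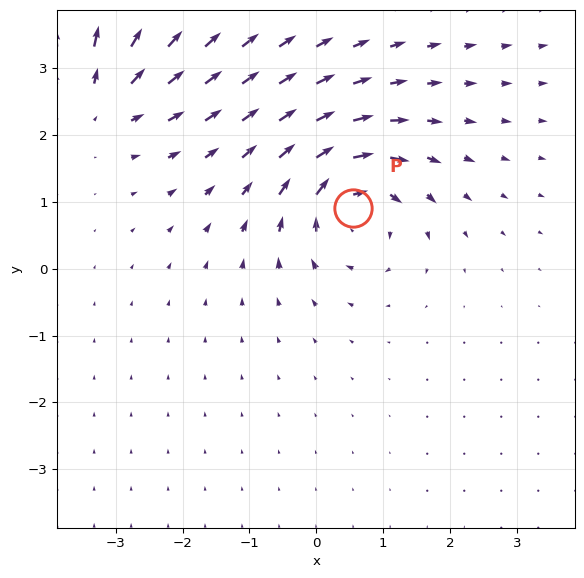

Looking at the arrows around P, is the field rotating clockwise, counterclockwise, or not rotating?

Near P at (0.6, 0.9) the arrows circulate clockwise. The curl (z-component) there is about -6; negative curl means clockwise rotation.

clockwise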